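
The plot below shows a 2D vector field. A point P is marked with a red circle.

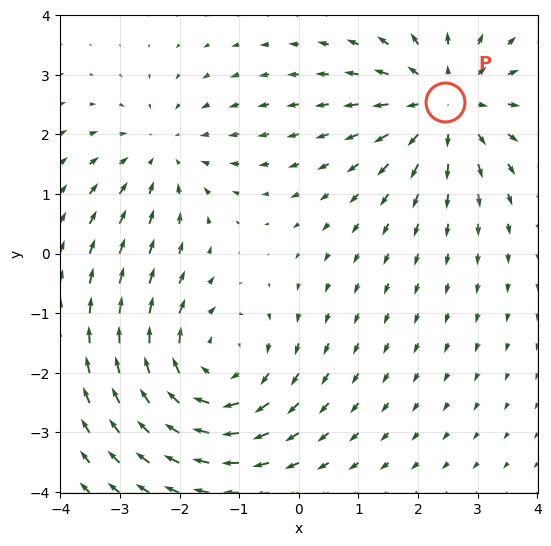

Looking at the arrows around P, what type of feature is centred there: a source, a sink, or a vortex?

At P (2.5, 2.5) the arrows spread outward. Divergence about +4, curl ≈0 — positive divergence with near-zero curl is a source.

source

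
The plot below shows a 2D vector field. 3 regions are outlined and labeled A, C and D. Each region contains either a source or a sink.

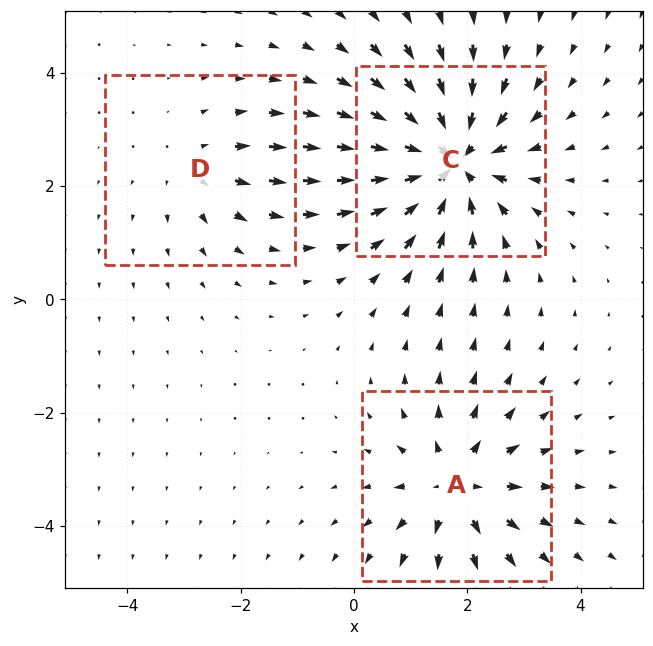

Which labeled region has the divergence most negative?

Divergence at each region's feature centre — A: about +4, C: about -5, D: about +2. Region C is most negative.

C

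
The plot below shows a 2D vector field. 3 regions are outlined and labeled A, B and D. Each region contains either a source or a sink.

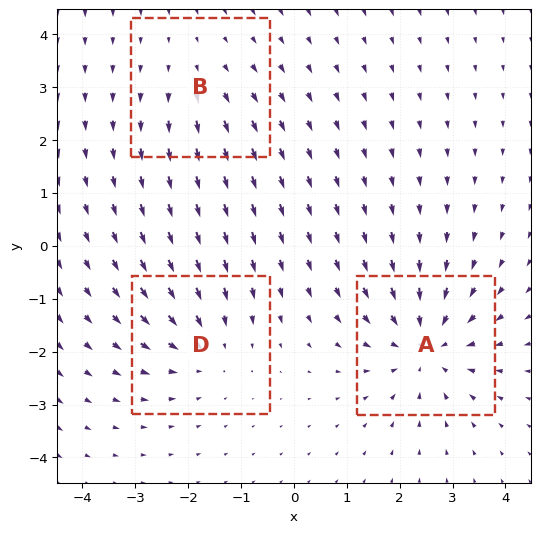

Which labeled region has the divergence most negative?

Divergence at each region's feature centre — A: about -5, B: about +2, D: about -3. Region A is most negative.

A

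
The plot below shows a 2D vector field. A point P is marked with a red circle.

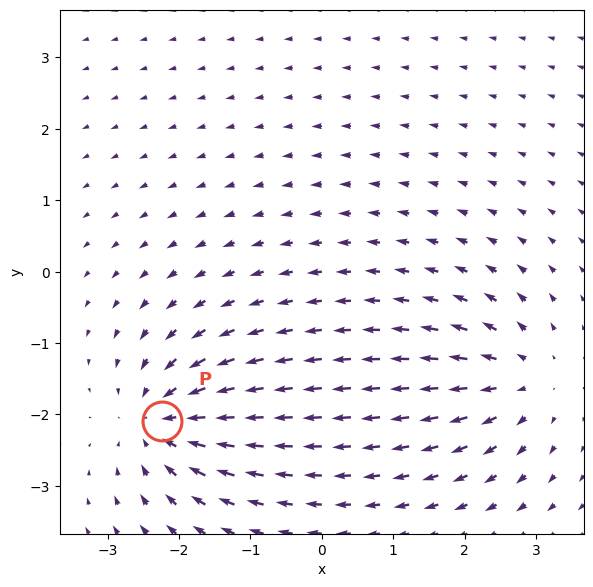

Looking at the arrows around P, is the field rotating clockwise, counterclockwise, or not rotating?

not rotating

Near P at (-2.2, -2.1) the arrows show no circulation. The curl there is ≈0.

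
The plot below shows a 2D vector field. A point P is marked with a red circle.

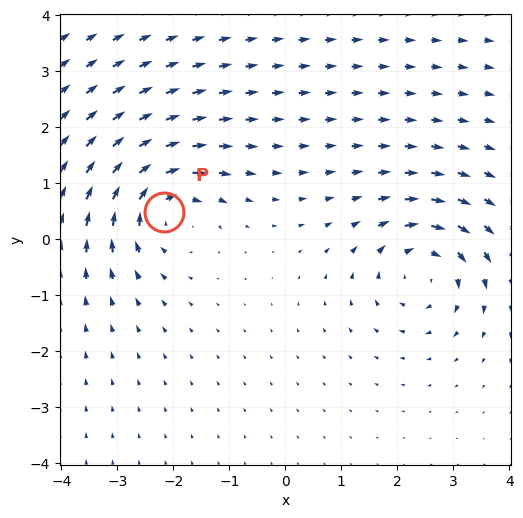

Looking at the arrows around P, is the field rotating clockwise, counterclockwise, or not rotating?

clockwise

Near P at (-2.2, 0.5) the arrows circulate clockwise. The curl (z-component) there is about -5; negative curl means clockwise rotation.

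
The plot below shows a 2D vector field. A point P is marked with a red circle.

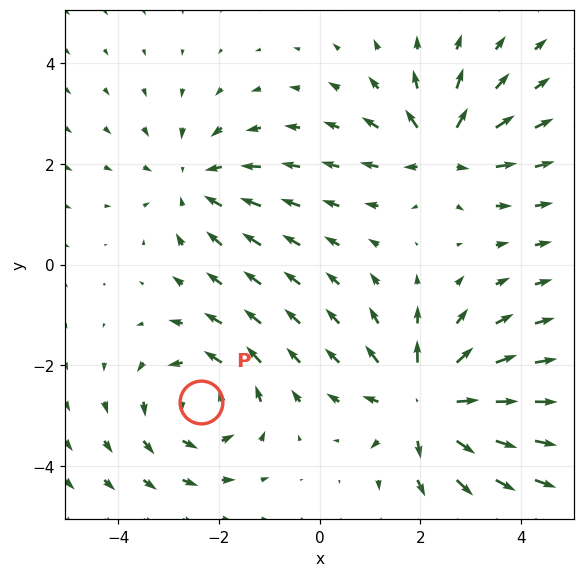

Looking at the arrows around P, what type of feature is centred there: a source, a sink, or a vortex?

At P (-2.4, -2.7) the arrows circulate counterclockwise. Divergence ≈0, curl about +4 — near-zero divergence with nonzero curl is a vortex.

vortex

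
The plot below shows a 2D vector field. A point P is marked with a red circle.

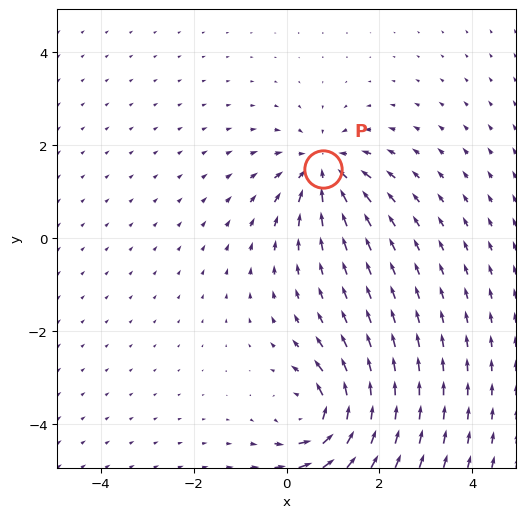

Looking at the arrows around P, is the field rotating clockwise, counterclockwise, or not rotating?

not rotating

Near P at (0.8, 1.5) the arrows show no circulation. The curl there is ≈0.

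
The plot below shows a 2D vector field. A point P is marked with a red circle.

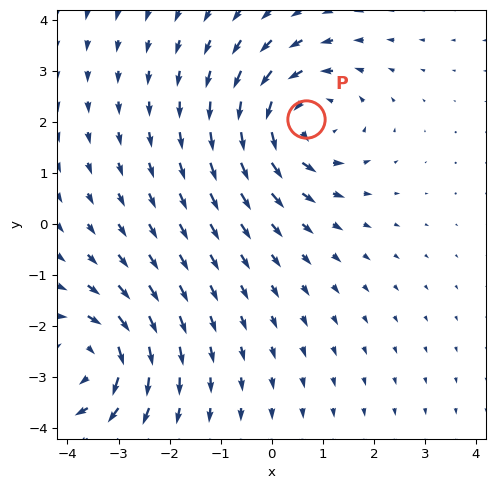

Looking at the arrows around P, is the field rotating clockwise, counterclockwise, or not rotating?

Near P at (0.7, 2.1) the arrows circulate counterclockwise. The curl (z-component) there is about +3; positive curl means counterclockwise rotation.

counterclockwise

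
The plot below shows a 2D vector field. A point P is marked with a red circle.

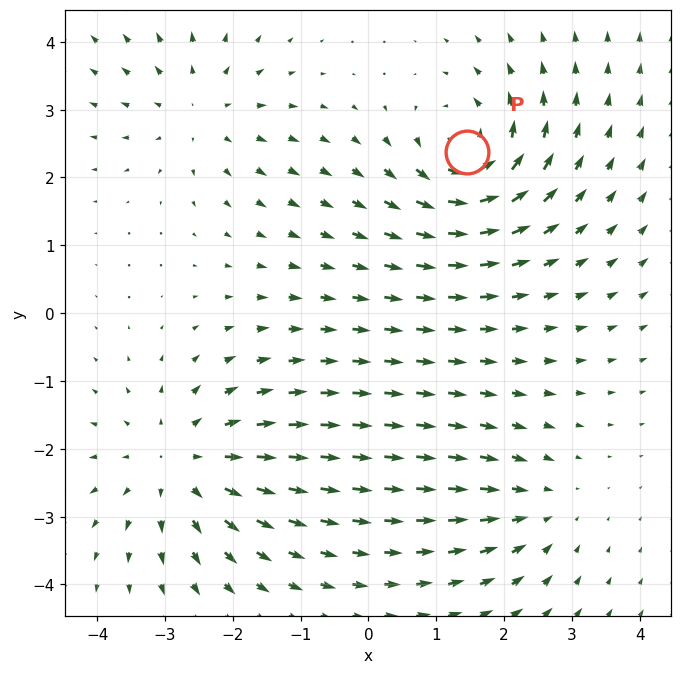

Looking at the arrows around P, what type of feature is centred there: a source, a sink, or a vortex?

vortex

At P (1.4, 2.4) the arrows circulate counterclockwise. Divergence ≈0, curl about +6 — near-zero divergence with nonzero curl is a vortex.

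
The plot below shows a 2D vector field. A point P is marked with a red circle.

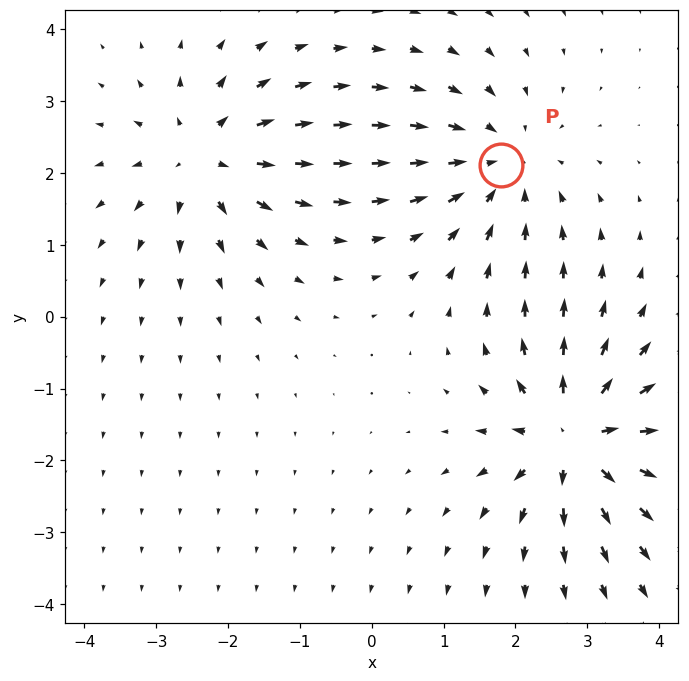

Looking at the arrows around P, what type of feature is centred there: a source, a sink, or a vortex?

sink

At P (1.8, 2.1) the arrows converge inward. Divergence about -3, curl ≈0 — negative divergence with near-zero curl is a sink.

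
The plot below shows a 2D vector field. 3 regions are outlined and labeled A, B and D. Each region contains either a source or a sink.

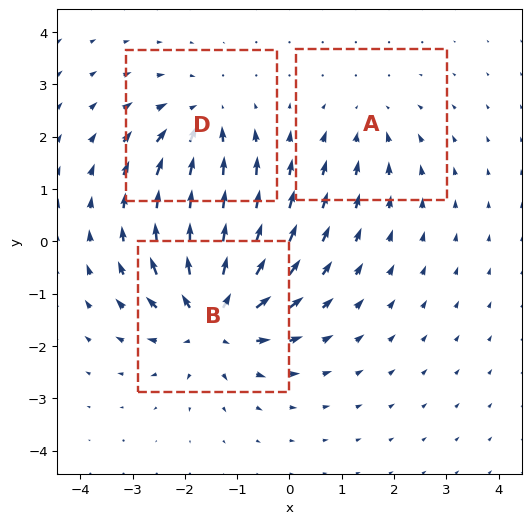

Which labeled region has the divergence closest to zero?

A

Divergence at each region's feature centre — A: about -2, B: about +5, D: about -3. Region A is closest to zero.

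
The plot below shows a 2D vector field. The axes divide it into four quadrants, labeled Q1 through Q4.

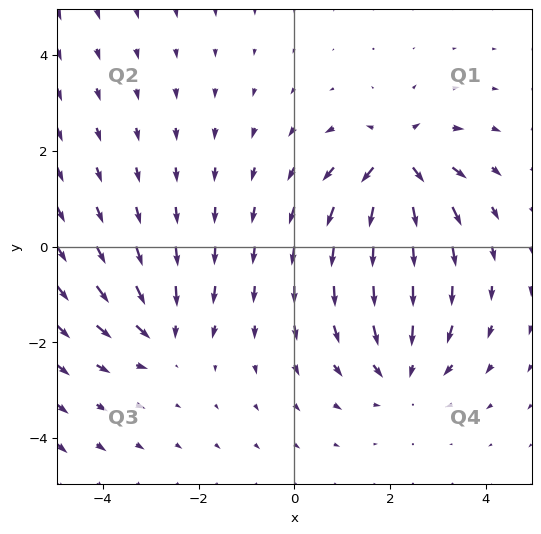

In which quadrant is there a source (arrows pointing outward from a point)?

The source sits at approximately (2.2, 1.8), which lies in quadrant Q1. The divergence there is about +6, positive as expected for a source.

Q1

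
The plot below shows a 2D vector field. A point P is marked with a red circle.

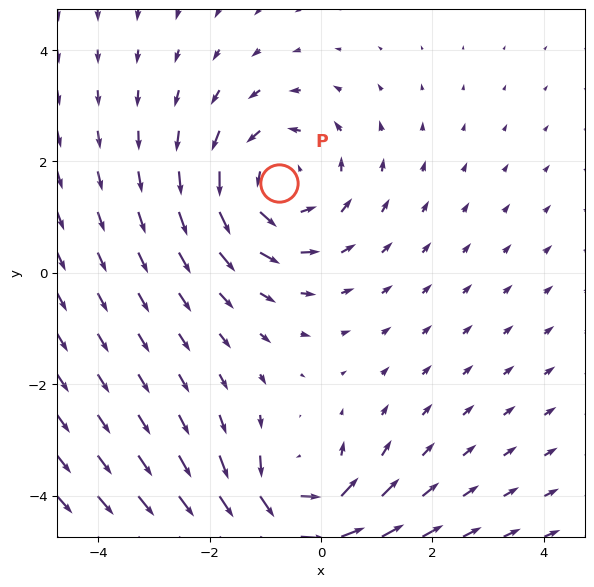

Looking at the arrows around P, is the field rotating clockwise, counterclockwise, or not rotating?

counterclockwise

Near P at (-0.8, 1.6) the arrows circulate counterclockwise. The curl (z-component) there is about +4; positive curl means counterclockwise rotation.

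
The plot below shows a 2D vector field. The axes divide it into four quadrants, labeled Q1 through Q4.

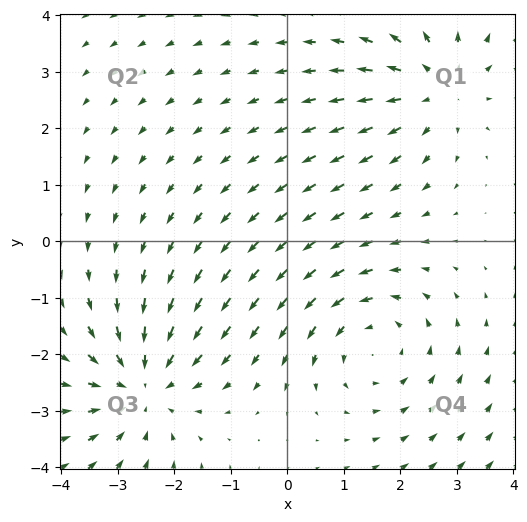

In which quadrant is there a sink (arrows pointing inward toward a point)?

Q3

The sink sits at approximately (-2.6, -2.6), which lies in quadrant Q3. The divergence there is about -3, negative as expected for a sink.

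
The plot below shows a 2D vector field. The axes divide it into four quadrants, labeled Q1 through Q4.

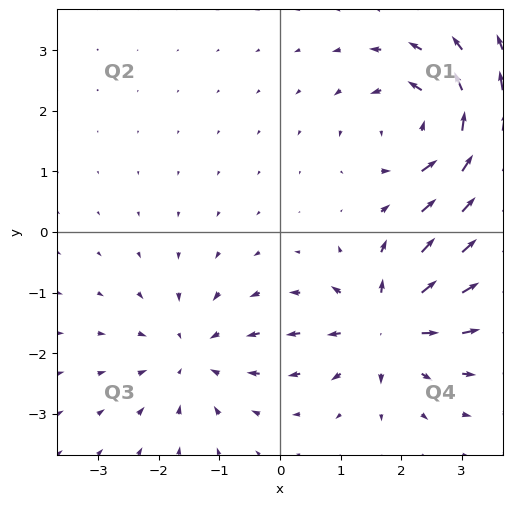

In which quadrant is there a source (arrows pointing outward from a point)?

Q4

The source sits at approximately (1.8, -1.5), which lies in quadrant Q4. The divergence there is about +7, positive as expected for a source.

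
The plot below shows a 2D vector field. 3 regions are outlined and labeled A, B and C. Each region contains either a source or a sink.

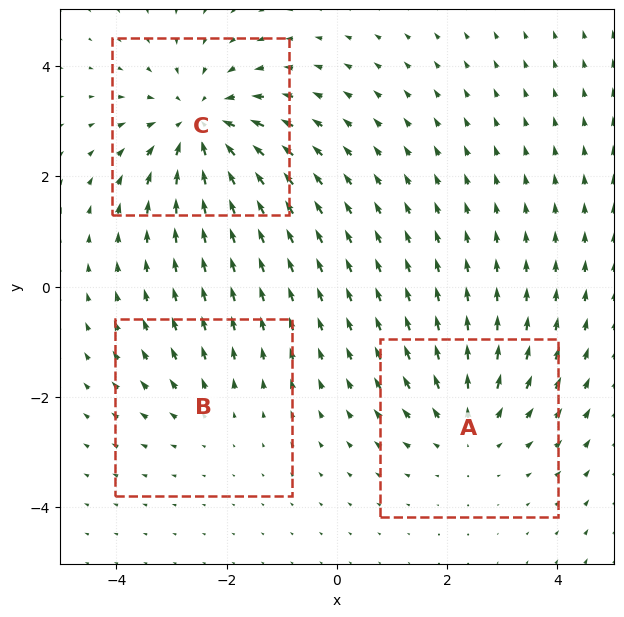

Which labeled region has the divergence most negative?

C

Divergence at each region's feature centre — A: about +3, B: about +2, C: about -4. Region C is most negative.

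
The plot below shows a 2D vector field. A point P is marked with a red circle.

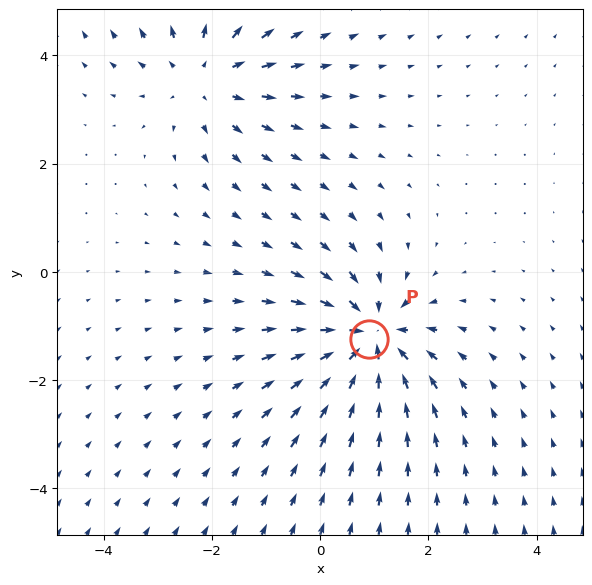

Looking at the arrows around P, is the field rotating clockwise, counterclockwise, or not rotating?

Near P at (0.9, -1.2) the arrows show no circulation. The curl there is ≈0.

not rotating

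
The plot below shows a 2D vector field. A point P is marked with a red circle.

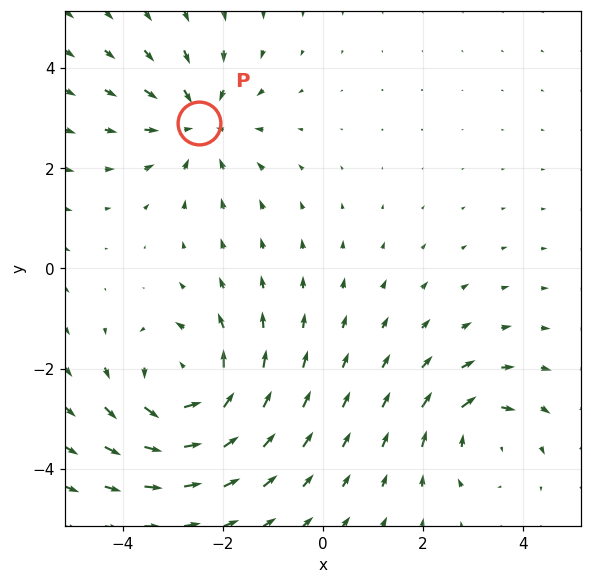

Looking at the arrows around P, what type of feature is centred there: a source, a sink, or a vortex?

sink

At P (-2.5, 2.9) the arrows converge inward. Divergence about -4, curl ≈0 — negative divergence with near-zero curl is a sink.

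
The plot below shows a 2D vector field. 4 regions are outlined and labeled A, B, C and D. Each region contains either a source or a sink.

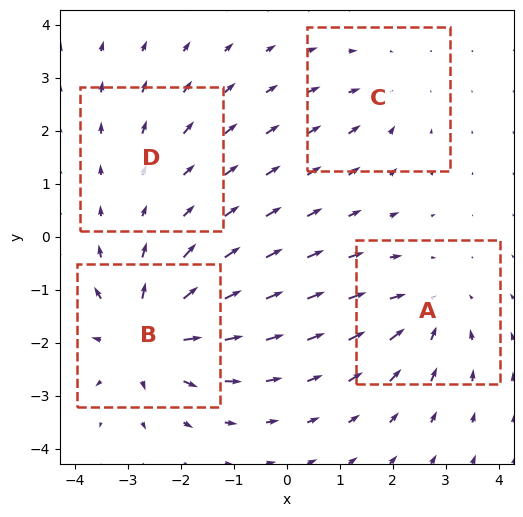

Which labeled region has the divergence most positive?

B

Divergence at each region's feature centre — A: about -4, B: about +7, C: about -3, D: about +2. Region B is most positive.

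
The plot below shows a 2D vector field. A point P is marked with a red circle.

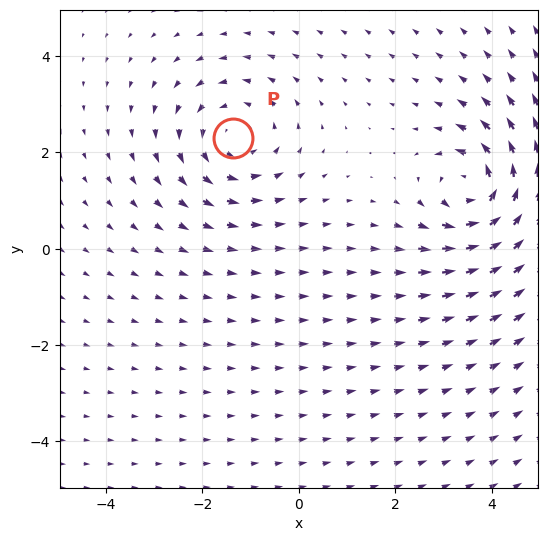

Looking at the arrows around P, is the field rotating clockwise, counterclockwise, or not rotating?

Near P at (-1.4, 2.3) the arrows circulate counterclockwise. The curl (z-component) there is about +2; positive curl means counterclockwise rotation.

counterclockwise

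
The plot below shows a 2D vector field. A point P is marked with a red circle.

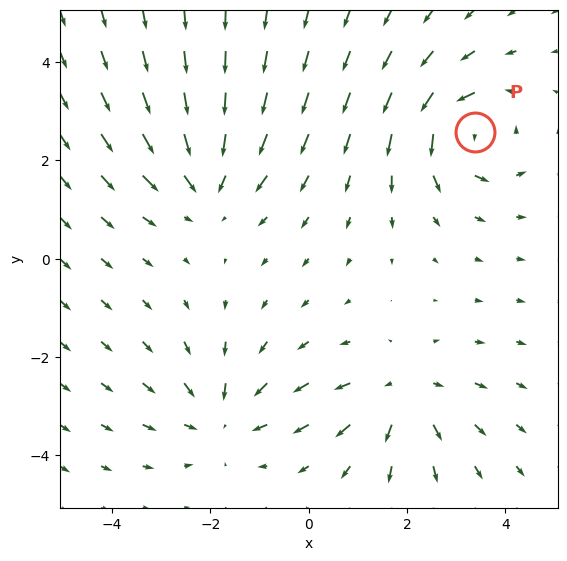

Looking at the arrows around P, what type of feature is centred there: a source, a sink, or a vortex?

vortex

At P (3.4, 2.6) the arrows circulate counterclockwise. Divergence ≈0, curl about +4 — near-zero divergence with nonzero curl is a vortex.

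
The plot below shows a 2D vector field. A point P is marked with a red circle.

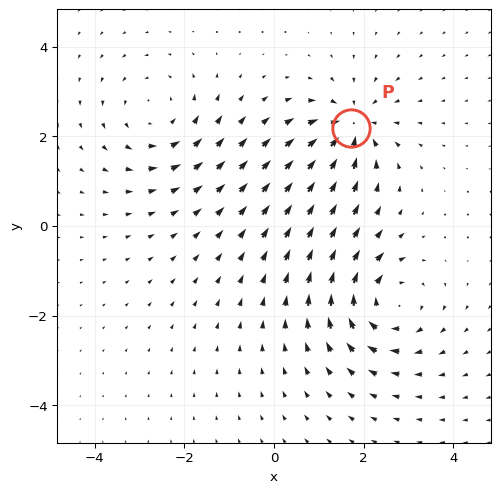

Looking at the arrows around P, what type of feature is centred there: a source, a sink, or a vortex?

At P (1.7, 2.2) the arrows converge inward. Divergence about -5, curl ≈0 — negative divergence with near-zero curl is a sink.

sink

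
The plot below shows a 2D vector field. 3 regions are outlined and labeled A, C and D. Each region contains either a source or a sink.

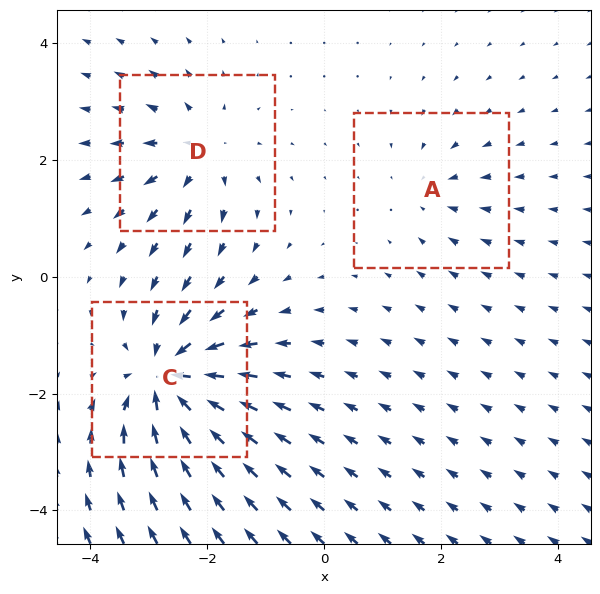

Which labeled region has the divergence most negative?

C

Divergence at each region's feature centre — A: about -2, C: about -6, D: about +3. Region C is most negative.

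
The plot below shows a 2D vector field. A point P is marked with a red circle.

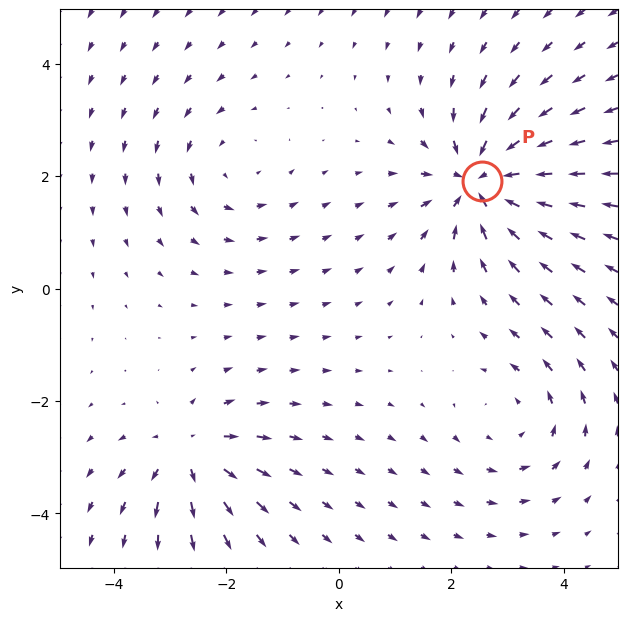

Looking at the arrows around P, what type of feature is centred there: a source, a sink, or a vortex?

At P (2.5, 1.9) the arrows converge inward. Divergence about -5, curl ≈0 — negative divergence with near-zero curl is a sink.

sink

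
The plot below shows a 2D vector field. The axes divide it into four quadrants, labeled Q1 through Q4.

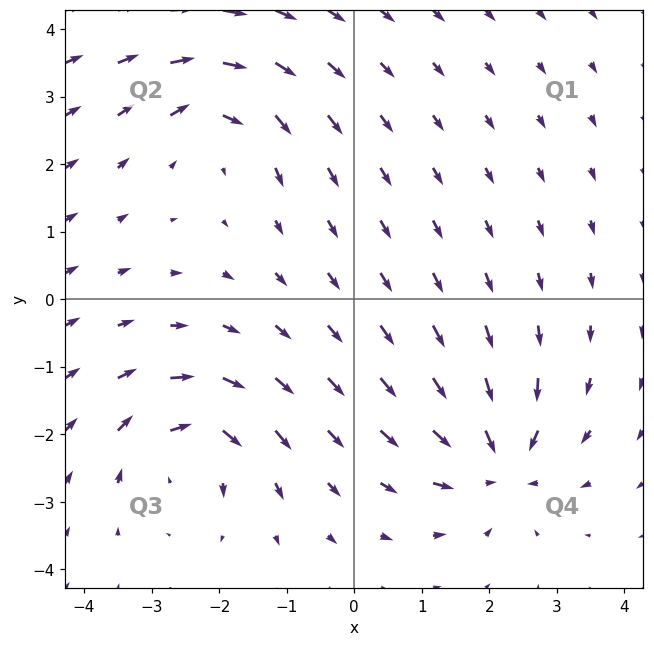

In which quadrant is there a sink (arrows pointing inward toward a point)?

The sink sits at approximately (2.1, -2.4), which lies in quadrant Q4. The divergence there is about -6, negative as expected for a sink.

Q4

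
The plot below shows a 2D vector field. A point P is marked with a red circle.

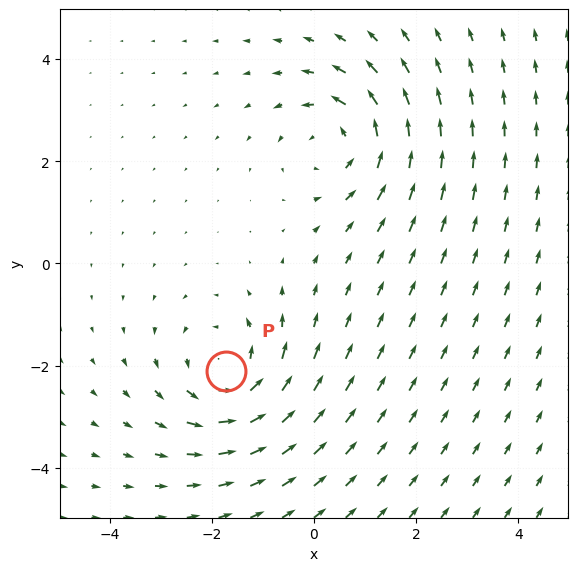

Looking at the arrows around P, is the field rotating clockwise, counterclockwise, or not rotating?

counterclockwise

Near P at (-1.7, -2.1) the arrows circulate counterclockwise. The curl (z-component) there is about +4; positive curl means counterclockwise rotation.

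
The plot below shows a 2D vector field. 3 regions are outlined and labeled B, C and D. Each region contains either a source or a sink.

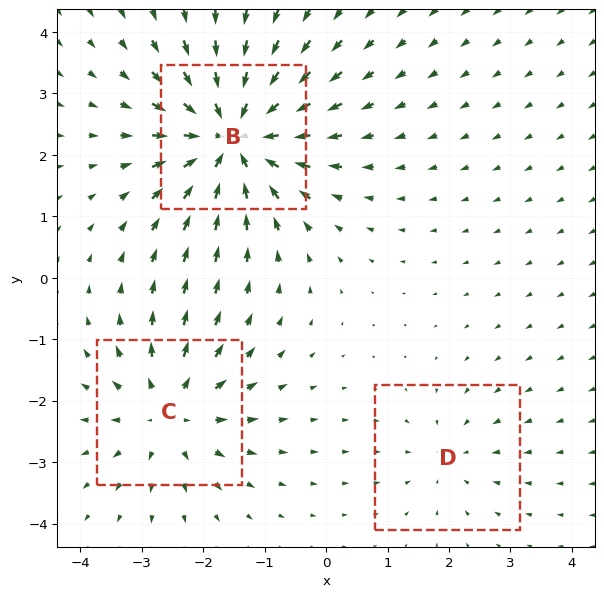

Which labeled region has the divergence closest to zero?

D

Divergence at each region's feature centre — B: about -6, C: about +4, D: about -2. Region D is closest to zero.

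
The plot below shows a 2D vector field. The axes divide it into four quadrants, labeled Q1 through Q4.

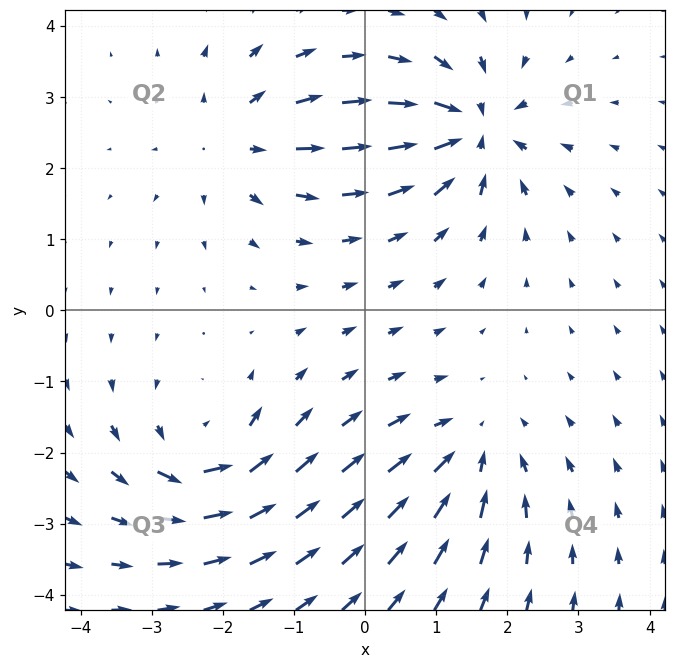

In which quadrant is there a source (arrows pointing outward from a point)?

Q2

The source sits at approximately (-1.8, 2.4), which lies in quadrant Q2. The divergence there is about +3, positive as expected for a source.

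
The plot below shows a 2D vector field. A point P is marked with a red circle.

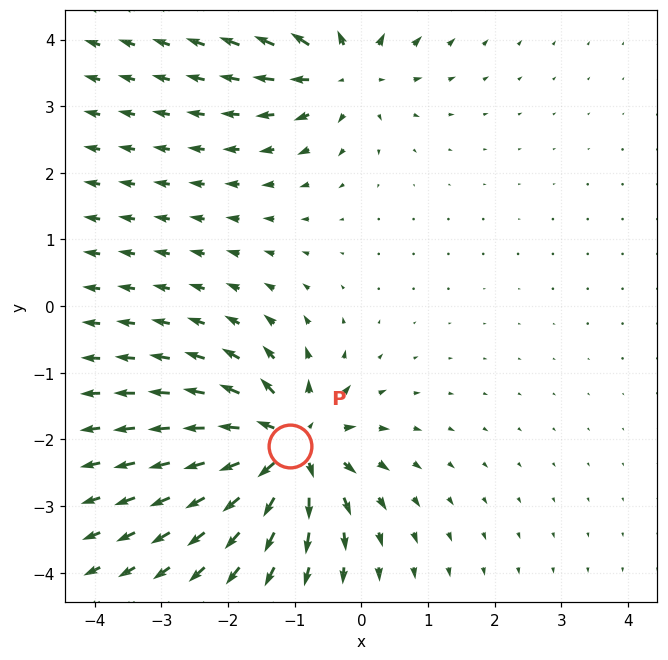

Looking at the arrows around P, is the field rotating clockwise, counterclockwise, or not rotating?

not rotating

Near P at (-1.1, -2.1) the arrows show no circulation. The curl there is ≈0.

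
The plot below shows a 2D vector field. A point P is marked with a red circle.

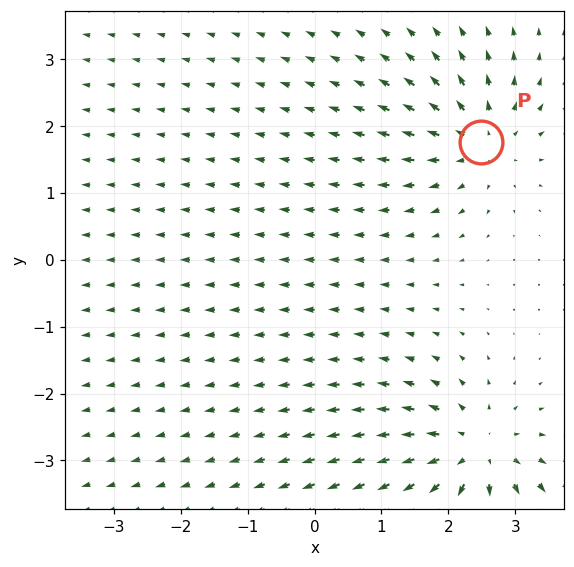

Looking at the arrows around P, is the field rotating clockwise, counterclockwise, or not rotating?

Near P at (2.5, 1.8) the arrows show no circulation. The curl there is ≈0.

not rotating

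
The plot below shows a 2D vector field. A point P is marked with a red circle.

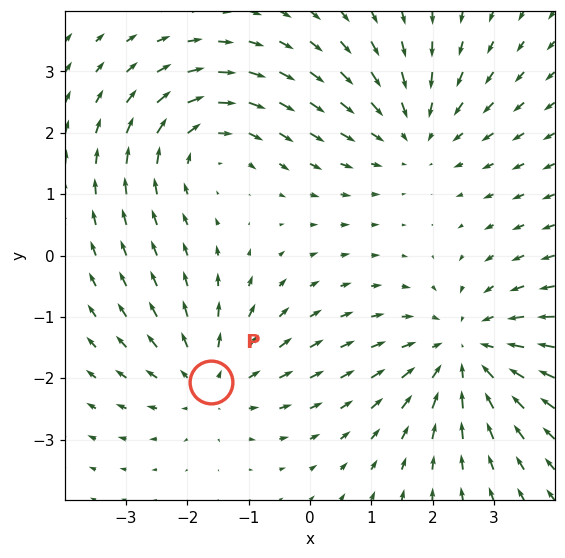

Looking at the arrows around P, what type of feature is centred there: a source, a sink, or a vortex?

At P (-1.6, -2.1) the arrows spread outward. Divergence about +3, curl ≈0 — positive divergence with near-zero curl is a source.

source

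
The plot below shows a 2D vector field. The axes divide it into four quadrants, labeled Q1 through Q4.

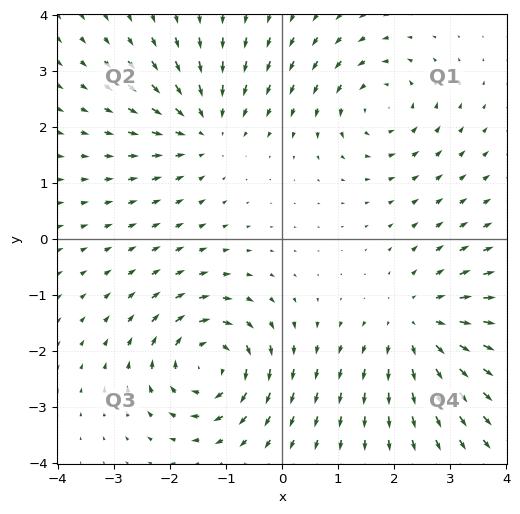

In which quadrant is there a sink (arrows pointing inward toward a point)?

The sink sits at approximately (-1.4, 2.0), which lies in quadrant Q2. The divergence there is about -4, negative as expected for a sink.

Q2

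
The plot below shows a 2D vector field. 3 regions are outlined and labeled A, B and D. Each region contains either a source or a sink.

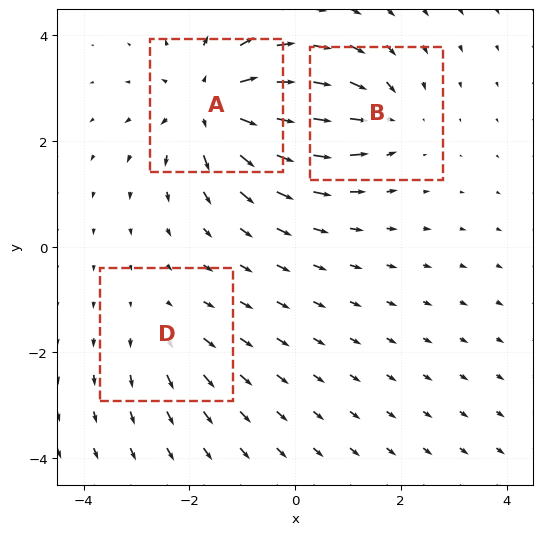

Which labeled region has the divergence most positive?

Divergence at each region's feature centre — A: about +5, B: about -3, D: about +2. Region A is most positive.

A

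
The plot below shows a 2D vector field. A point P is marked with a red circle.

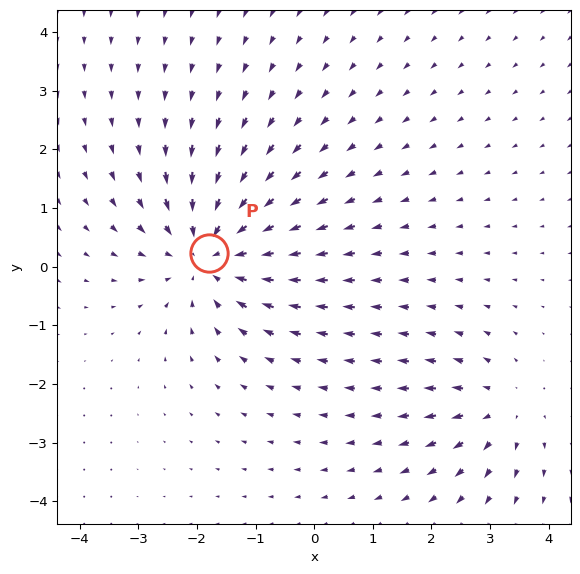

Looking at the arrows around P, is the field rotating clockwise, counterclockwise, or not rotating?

Near P at (-1.8, 0.2) the arrows show no circulation. The curl there is ≈0.

not rotating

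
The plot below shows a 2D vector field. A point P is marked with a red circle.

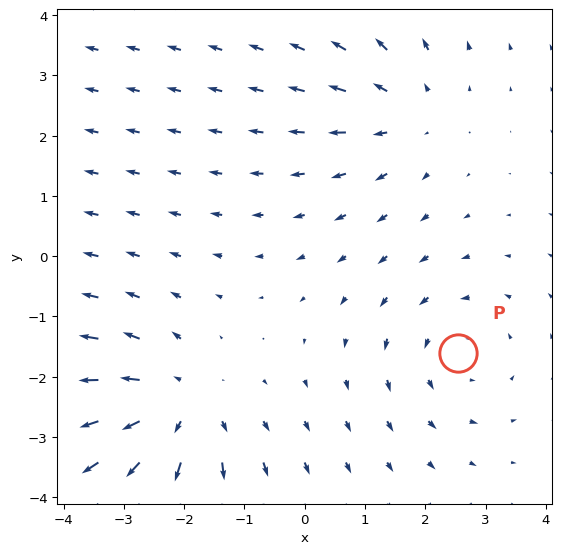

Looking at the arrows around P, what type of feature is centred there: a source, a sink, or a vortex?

At P (2.5, -1.6) the arrows circulate counterclockwise. Divergence ≈0, curl about +3 — near-zero divergence with nonzero curl is a vortex.

vortex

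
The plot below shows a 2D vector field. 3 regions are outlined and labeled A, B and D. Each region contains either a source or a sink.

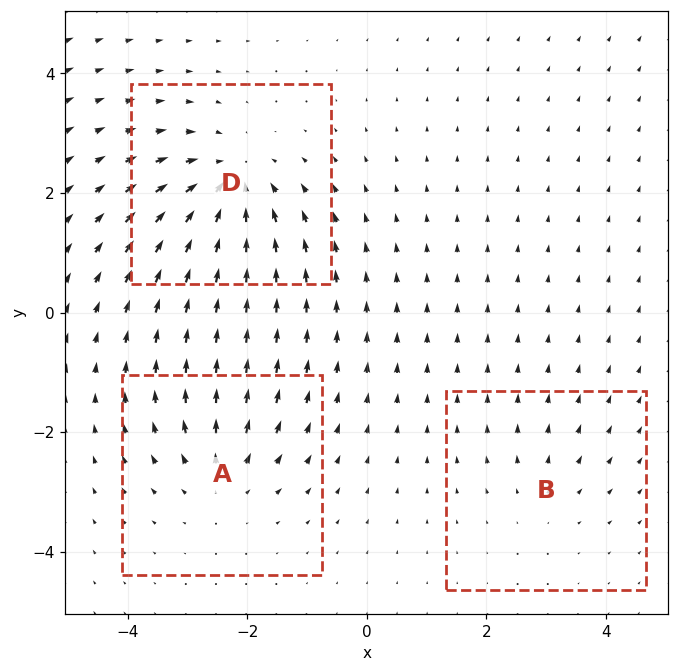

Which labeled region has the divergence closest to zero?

Divergence at each region's feature centre — A: about +3, B: about +2, D: about -5. Region B is closest to zero.

B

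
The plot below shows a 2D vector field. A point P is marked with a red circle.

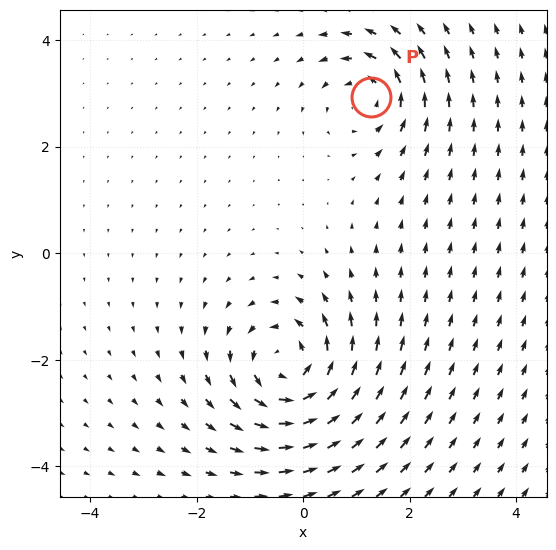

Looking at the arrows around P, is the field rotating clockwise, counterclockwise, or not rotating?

counterclockwise

Near P at (1.3, 2.9) the arrows circulate counterclockwise. The curl (z-component) there is about +4; positive curl means counterclockwise rotation.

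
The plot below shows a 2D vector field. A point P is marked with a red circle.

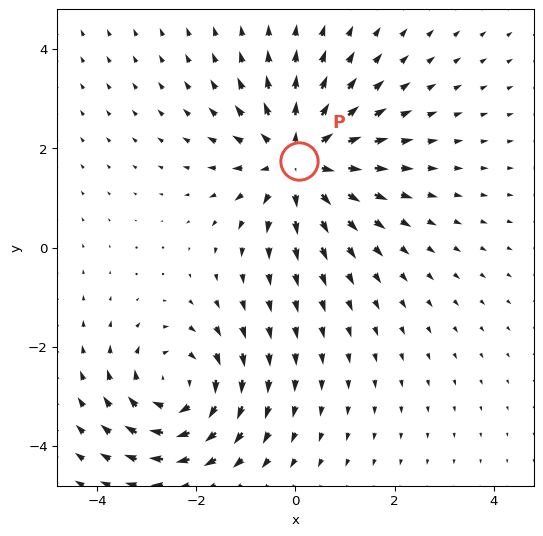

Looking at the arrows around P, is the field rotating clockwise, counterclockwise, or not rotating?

not rotating

Near P at (0.1, 1.7) the arrows show no circulation. The curl there is ≈0.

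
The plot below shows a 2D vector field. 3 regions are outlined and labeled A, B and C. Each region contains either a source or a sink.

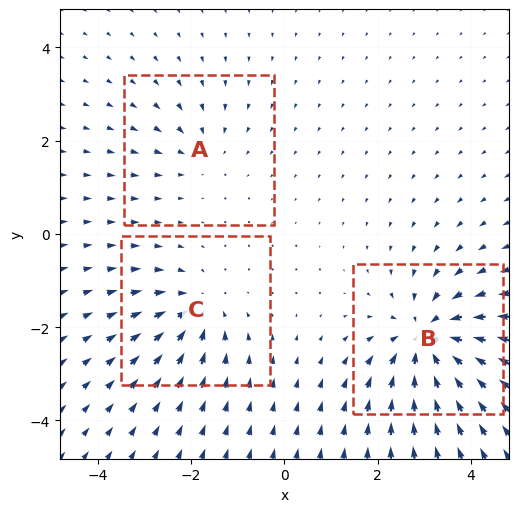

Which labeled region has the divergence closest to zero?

A

Divergence at each region's feature centre — A: about -2, B: about -5, C: about -3. Region A is closest to zero.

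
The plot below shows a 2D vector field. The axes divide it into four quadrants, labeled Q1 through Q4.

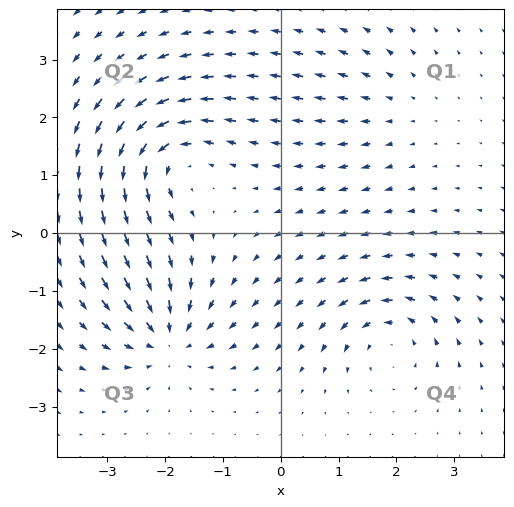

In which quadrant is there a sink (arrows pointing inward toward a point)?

Q3

The sink sits at approximately (-2.0, -1.8), which lies in quadrant Q3. The divergence there is about -6, negative as expected for a sink.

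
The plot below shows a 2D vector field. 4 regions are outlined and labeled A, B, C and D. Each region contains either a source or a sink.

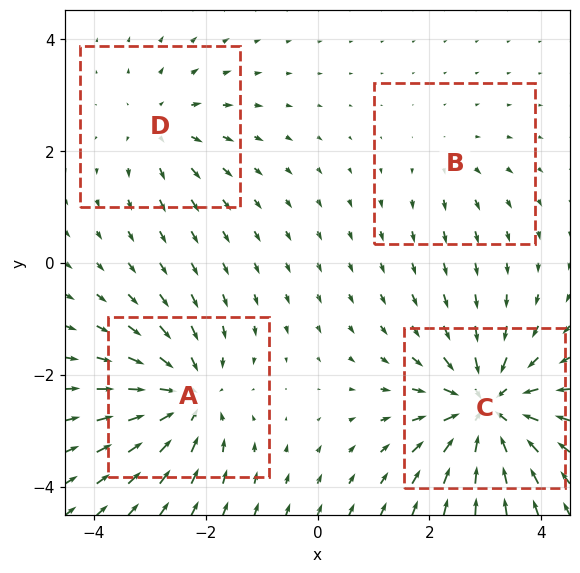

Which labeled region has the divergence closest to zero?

Divergence at each region's feature centre — A: about -6, B: about +2, C: about -8, D: about +4. Region B is closest to zero.

B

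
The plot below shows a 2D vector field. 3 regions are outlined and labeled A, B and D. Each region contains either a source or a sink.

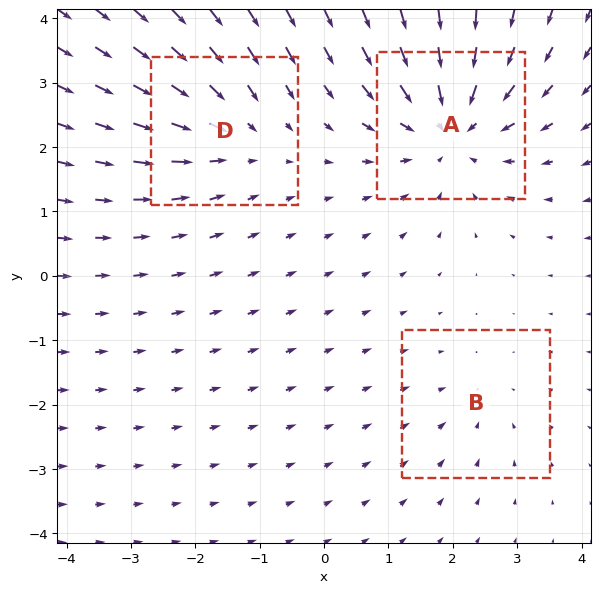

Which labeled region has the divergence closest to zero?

Divergence at each region's feature centre — A: about -4, B: about -2, D: about -3. Region B is closest to zero.

B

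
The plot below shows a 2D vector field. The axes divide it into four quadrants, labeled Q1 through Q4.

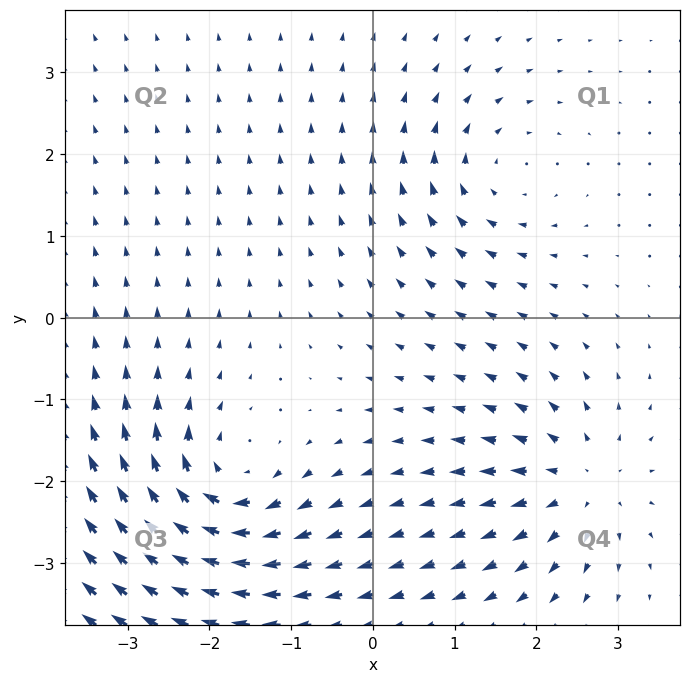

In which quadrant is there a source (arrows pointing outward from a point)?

Q4

The source sits at approximately (2.5, -2.0), which lies in quadrant Q4. The divergence there is about +4, positive as expected for a source.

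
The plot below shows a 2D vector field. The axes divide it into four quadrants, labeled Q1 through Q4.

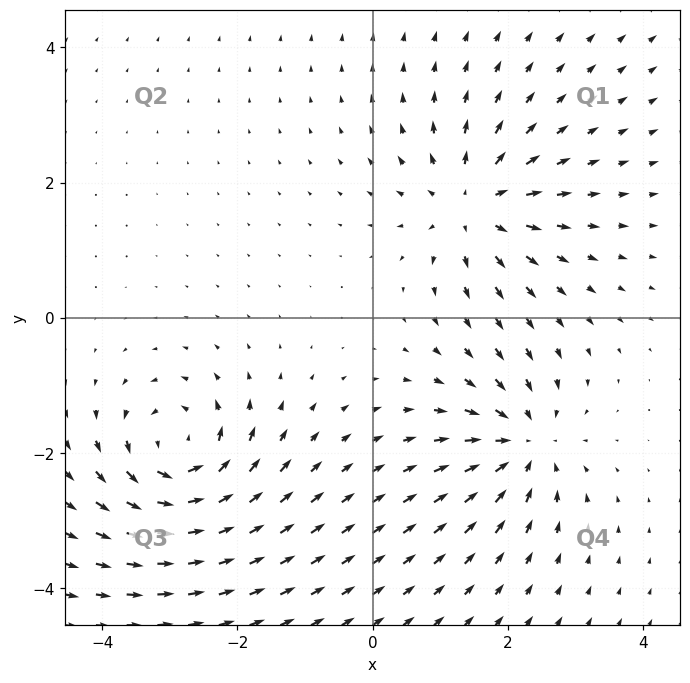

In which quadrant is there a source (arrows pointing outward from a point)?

The source sits at approximately (1.5, 1.7), which lies in quadrant Q1. The divergence there is about +4, positive as expected for a source.

Q1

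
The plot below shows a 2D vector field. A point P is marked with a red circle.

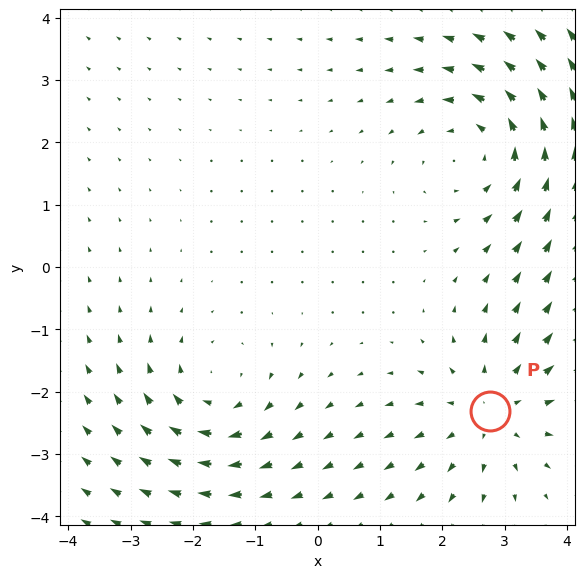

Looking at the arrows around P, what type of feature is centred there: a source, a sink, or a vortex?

source

At P (2.8, -2.3) the arrows spread outward. Divergence about +3, curl ≈0 — positive divergence with near-zero curl is a source.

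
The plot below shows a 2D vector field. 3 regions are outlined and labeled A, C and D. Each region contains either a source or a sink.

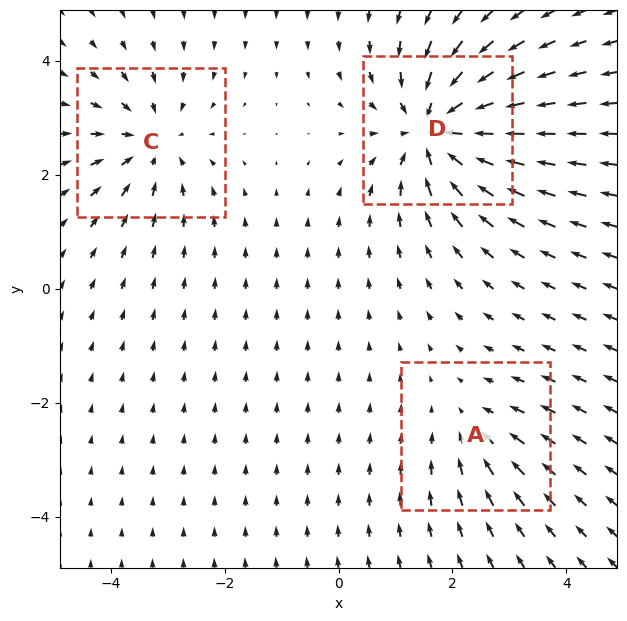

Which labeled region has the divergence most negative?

D

Divergence at each region's feature centre — A: about -2, C: about -3, D: about -5. Region D is most negative.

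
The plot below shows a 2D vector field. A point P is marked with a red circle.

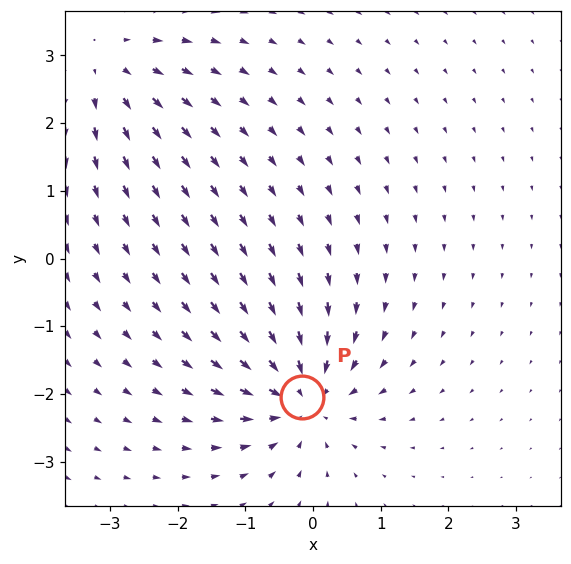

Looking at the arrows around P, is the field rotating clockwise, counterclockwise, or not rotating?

not rotating

Near P at (-0.2, -2.0) the arrows show no circulation. The curl there is ≈0.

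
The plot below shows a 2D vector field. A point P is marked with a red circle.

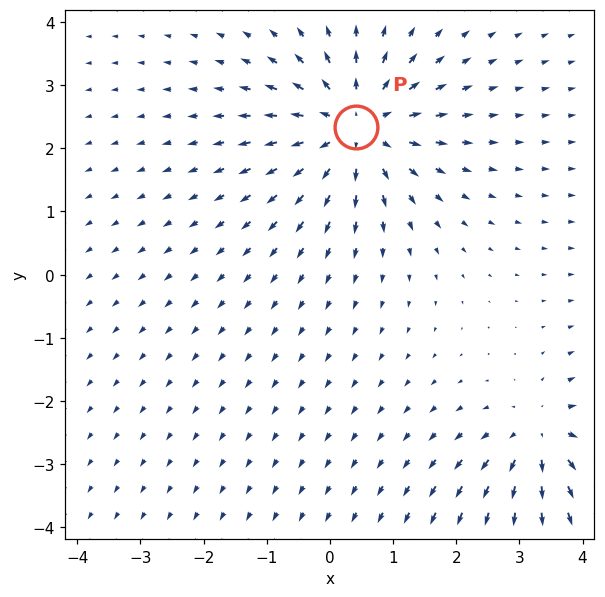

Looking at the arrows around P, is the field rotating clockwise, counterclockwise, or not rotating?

Near P at (0.4, 2.3) the arrows show no circulation. The curl there is ≈0.

not rotating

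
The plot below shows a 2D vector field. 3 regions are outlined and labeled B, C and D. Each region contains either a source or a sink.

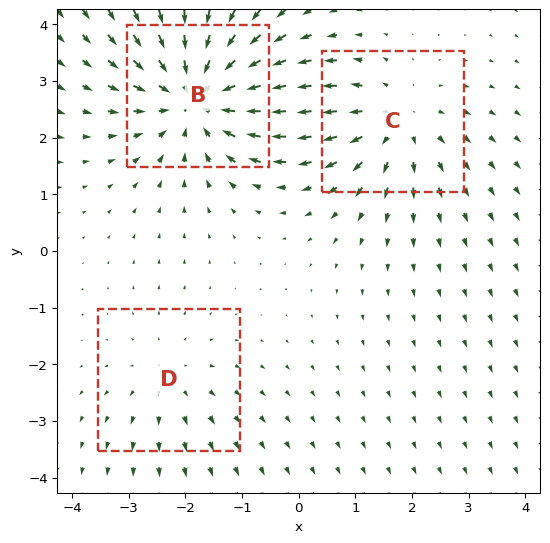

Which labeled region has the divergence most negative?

B

Divergence at each region's feature centre — B: about -4, C: about +3, D: about +2. Region B is most negative.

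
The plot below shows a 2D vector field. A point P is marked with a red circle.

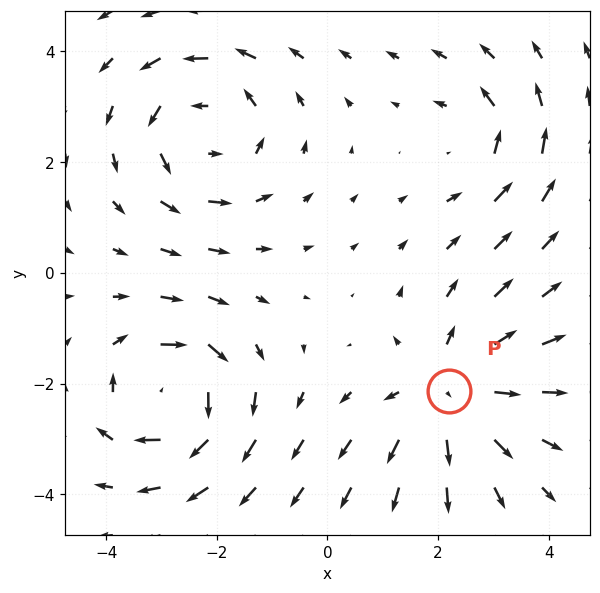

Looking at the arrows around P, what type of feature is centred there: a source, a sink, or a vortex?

At P (2.2, -2.1) the arrows spread outward. Divergence about +4, curl ≈0 — positive divergence with near-zero curl is a source.

source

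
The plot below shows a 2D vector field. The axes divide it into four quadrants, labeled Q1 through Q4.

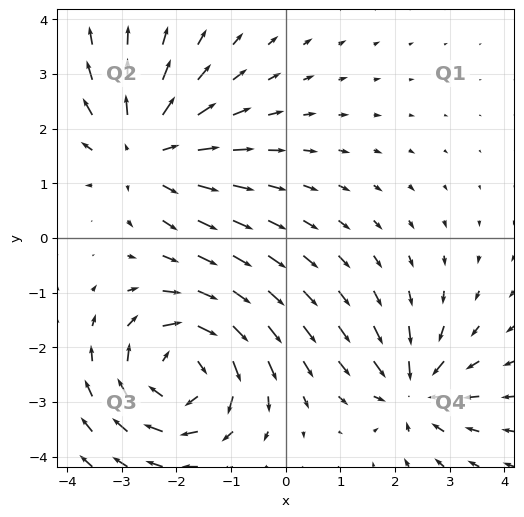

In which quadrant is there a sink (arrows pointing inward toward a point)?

The sink sits at approximately (2.3, -2.8), which lies in quadrant Q4. The divergence there is about -4, negative as expected for a sink.

Q4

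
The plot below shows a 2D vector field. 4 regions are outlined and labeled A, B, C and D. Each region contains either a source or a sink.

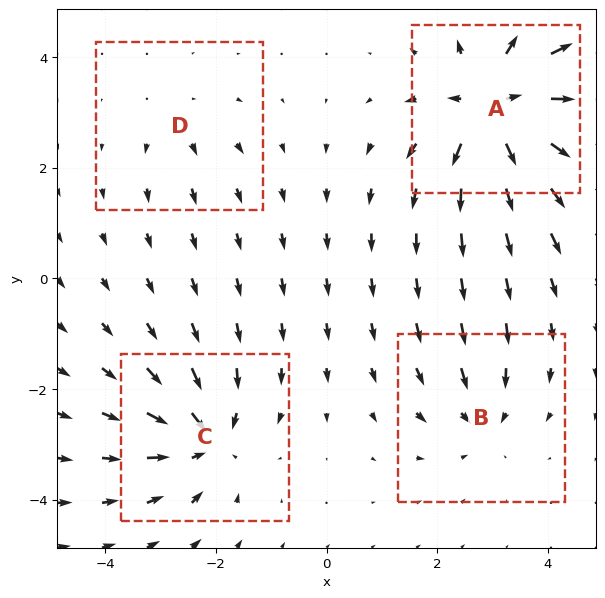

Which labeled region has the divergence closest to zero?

Divergence at each region's feature centre — A: about +8, B: about -4, C: about -6, D: about +2. Region D is closest to zero.

D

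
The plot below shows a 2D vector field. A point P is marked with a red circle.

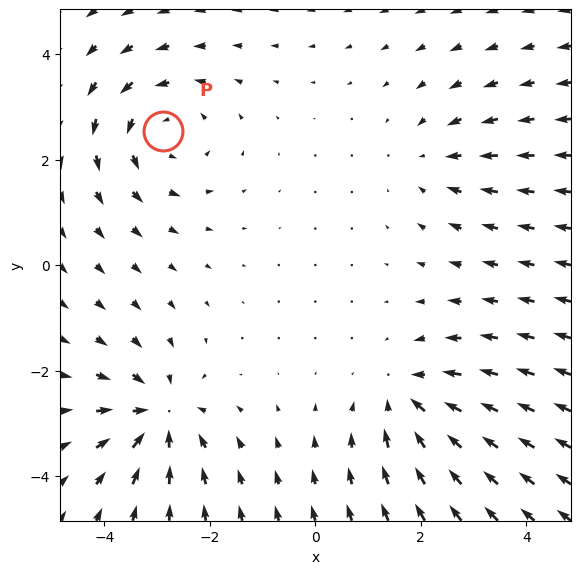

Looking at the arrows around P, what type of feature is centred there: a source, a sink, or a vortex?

vortex

At P (-2.9, 2.5) the arrows circulate counterclockwise. Divergence ≈0, curl about +4 — near-zero divergence with nonzero curl is a vortex.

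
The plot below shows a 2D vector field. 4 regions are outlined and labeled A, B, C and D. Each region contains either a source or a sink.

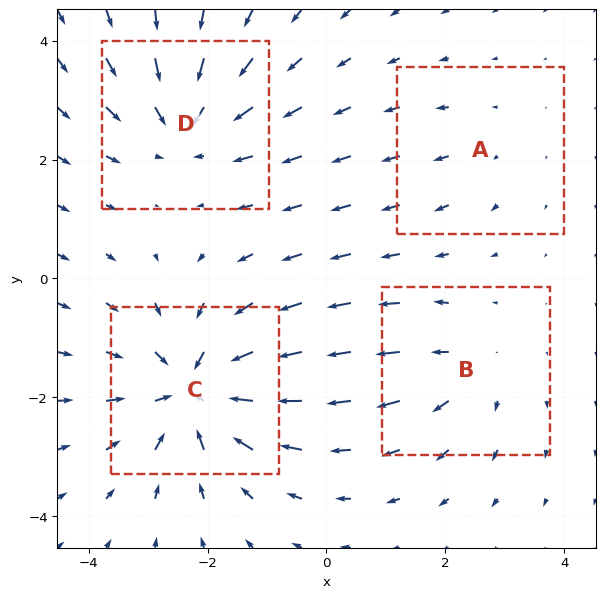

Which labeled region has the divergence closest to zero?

A

Divergence at each region's feature centre — A: about +2, B: about +3, C: about -7, D: about -5. Region A is closest to zero.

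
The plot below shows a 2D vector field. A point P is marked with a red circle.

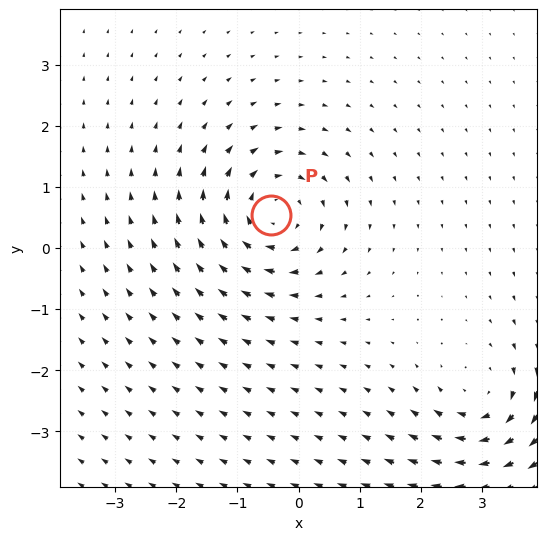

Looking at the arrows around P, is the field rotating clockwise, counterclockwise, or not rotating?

Near P at (-0.4, 0.5) the arrows circulate clockwise. The curl (z-component) there is about -5; negative curl means clockwise rotation.

clockwise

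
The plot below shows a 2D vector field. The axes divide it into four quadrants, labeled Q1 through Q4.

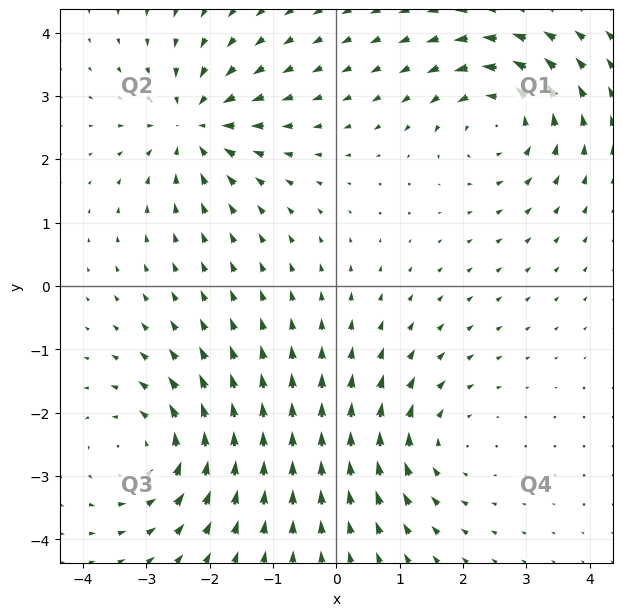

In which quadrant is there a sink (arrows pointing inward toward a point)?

The sink sits at approximately (-2.2, 2.6), which lies in quadrant Q2. The divergence there is about -6, negative as expected for a sink.

Q2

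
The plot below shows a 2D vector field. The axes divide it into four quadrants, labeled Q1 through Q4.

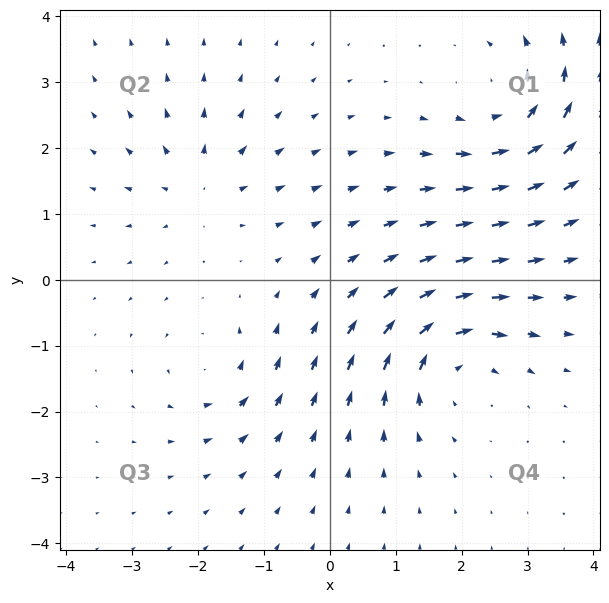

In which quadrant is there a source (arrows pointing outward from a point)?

The source sits at approximately (-2.0, 1.4), which lies in quadrant Q2. The divergence there is about +4, positive as expected for a source.

Q2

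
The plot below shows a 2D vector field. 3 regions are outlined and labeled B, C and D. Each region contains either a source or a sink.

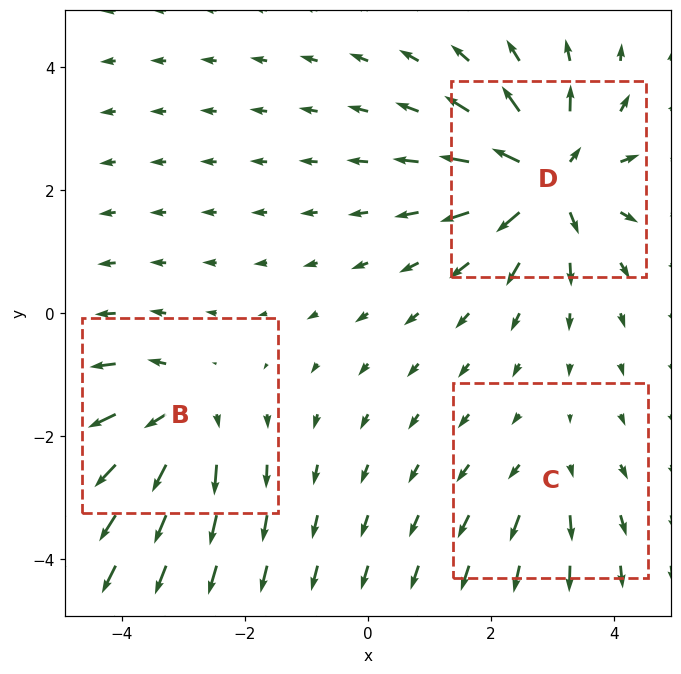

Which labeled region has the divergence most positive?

Divergence at each region's feature centre — B: about +4, C: about +2, D: about +6. Region D is most positive.

D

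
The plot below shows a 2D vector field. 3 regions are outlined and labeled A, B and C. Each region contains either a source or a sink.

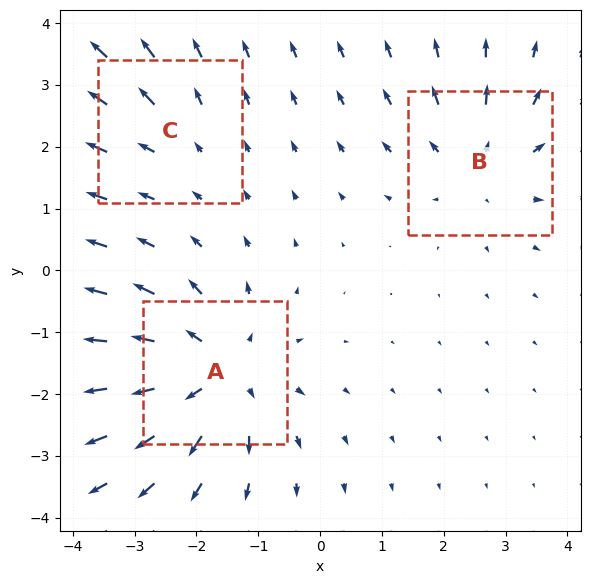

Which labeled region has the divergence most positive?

Divergence at each region's feature centre — A: about +4, B: about +3, C: about +2. Region A is most positive.

A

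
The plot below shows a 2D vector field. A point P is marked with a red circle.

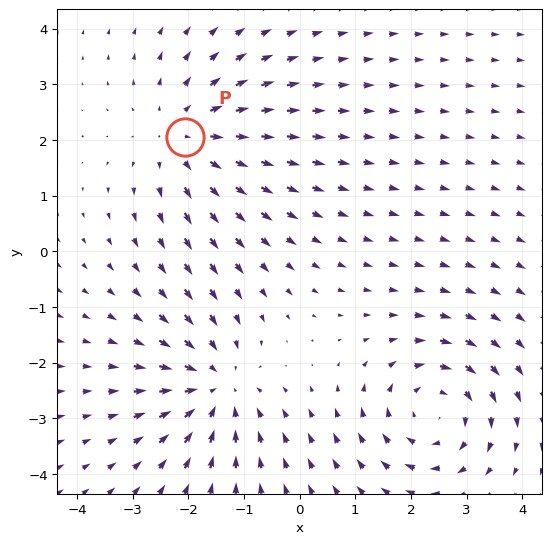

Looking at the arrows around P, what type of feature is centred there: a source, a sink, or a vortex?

At P (-2.1, 2.1) the arrows spread outward. Divergence about +4, curl ≈0 — positive divergence with near-zero curl is a source.

source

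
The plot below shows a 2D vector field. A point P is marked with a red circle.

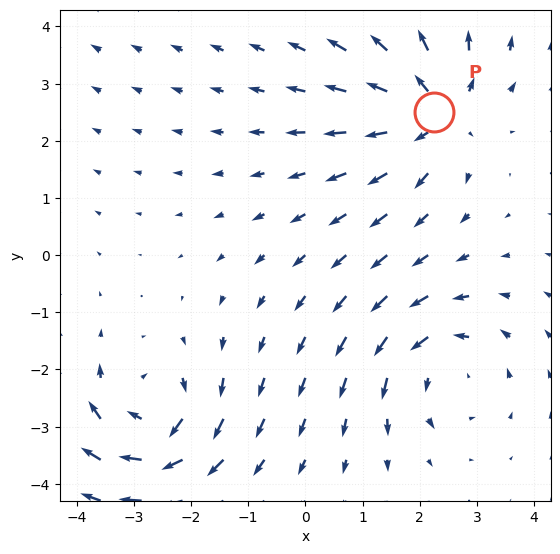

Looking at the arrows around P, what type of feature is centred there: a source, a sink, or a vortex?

source

At P (2.3, 2.5) the arrows spread outward. Divergence about +4, curl ≈0 — positive divergence with near-zero curl is a source.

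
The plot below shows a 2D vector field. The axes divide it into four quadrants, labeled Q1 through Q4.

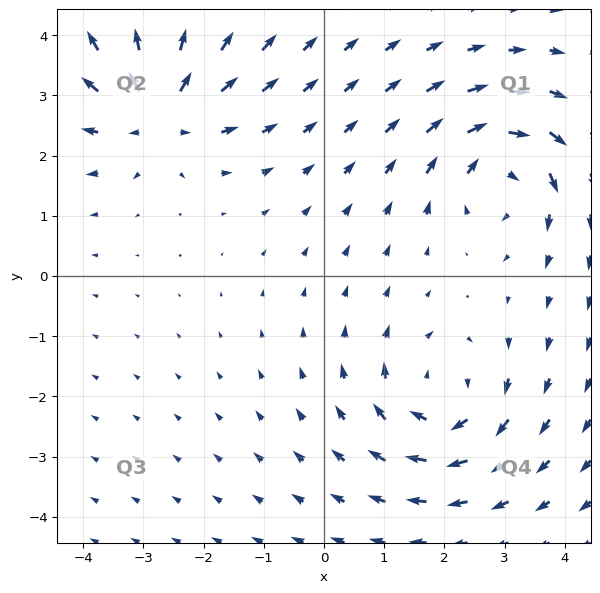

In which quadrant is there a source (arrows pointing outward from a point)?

The source sits at approximately (-2.7, 2.7), which lies in quadrant Q2. The divergence there is about +6, positive as expected for a source.

Q2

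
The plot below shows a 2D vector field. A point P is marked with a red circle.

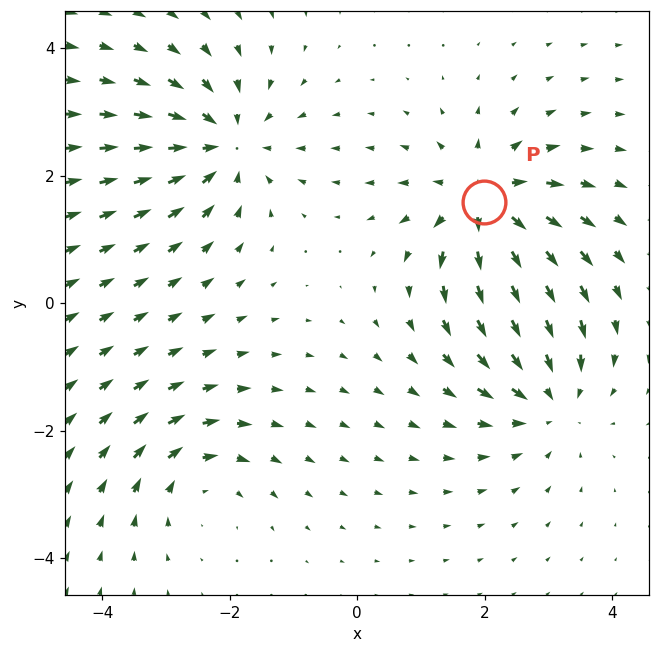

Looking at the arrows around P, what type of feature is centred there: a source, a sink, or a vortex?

At P (2.0, 1.6) the arrows spread outward. Divergence about +6, curl ≈0 — positive divergence with near-zero curl is a source.

source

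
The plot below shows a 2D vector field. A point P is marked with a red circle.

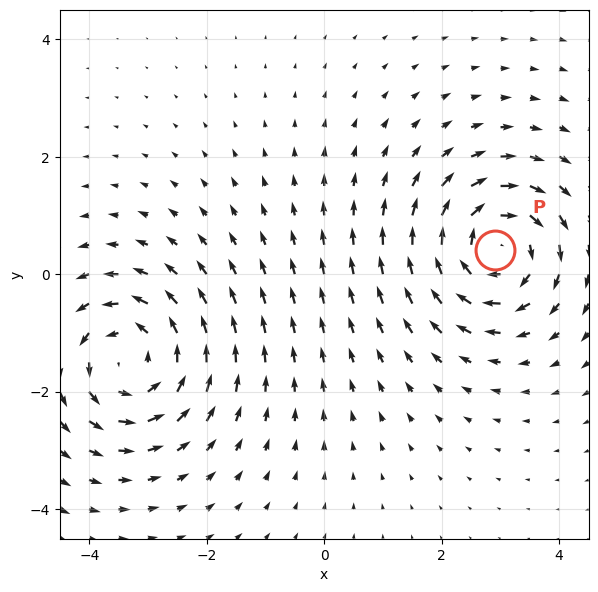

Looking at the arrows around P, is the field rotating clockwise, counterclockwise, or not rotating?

clockwise

Near P at (2.9, 0.4) the arrows circulate clockwise. The curl (z-component) there is about -5; negative curl means clockwise rotation.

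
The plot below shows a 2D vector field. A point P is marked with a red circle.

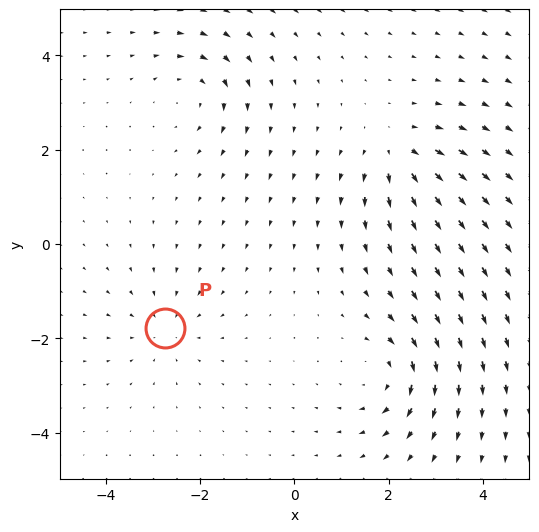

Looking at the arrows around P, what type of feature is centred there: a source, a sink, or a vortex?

At P (-2.7, -1.8) the arrows converge inward. Divergence about -3, curl ≈0 — negative divergence with near-zero curl is a sink.

sink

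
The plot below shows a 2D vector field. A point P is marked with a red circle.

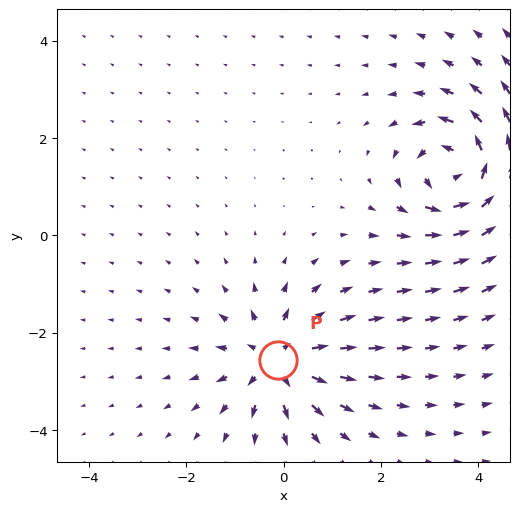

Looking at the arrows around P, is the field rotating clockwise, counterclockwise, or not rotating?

not rotating

Near P at (-0.1, -2.6) the arrows show no circulation. The curl there is ≈0.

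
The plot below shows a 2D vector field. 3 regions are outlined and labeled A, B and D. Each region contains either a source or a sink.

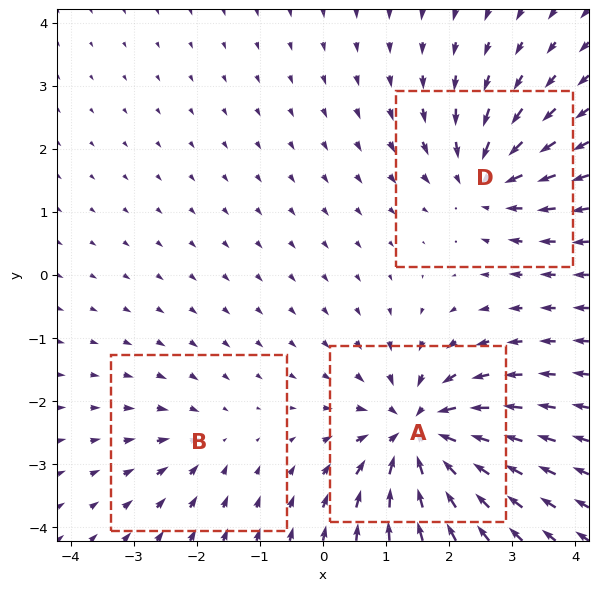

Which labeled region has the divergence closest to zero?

Divergence at each region's feature centre — A: about -6, B: about -2, D: about -4. Region B is closest to zero.

B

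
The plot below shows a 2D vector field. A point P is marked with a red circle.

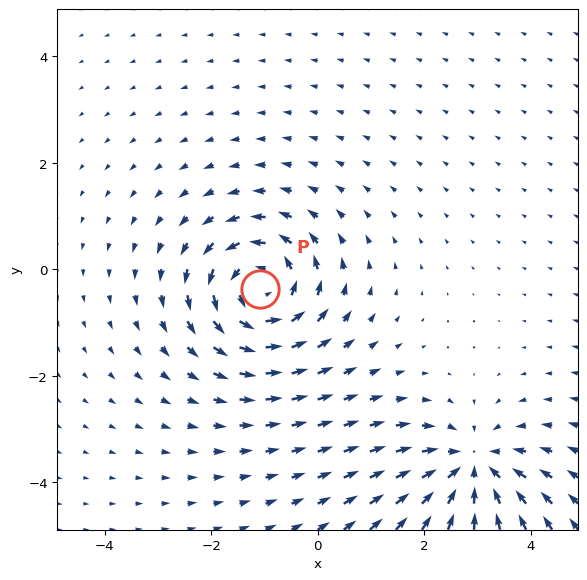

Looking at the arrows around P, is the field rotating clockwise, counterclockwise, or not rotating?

Near P at (-1.1, -0.4) the arrows circulate counterclockwise. The curl (z-component) there is about +5; positive curl means counterclockwise rotation.

counterclockwise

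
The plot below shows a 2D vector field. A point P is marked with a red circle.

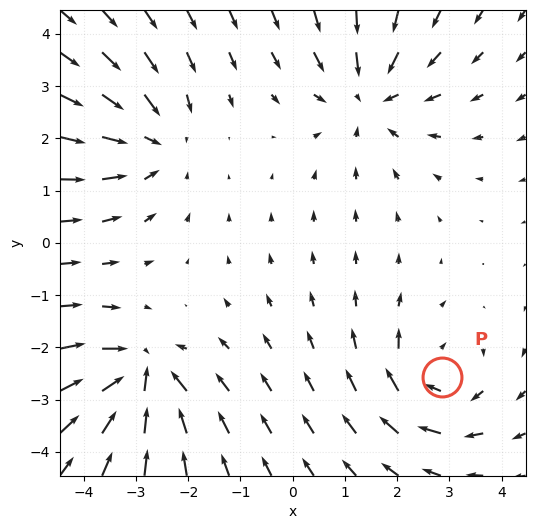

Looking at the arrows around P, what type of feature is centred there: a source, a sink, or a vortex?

vortex

At P (2.9, -2.6) the arrows circulate clockwise. Divergence ≈0, curl about -4 — near-zero divergence with nonzero curl is a vortex.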